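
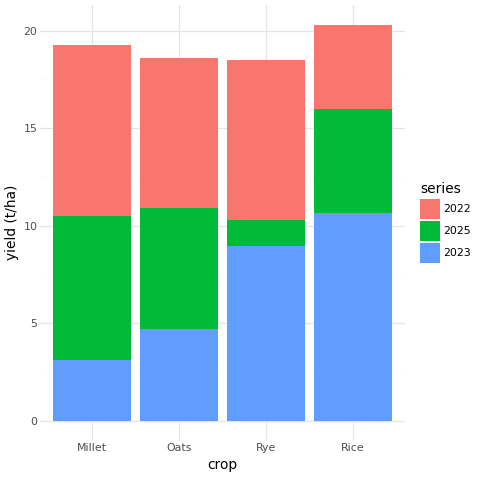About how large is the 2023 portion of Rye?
≈ 8

2023 top ≈ 8, bottom ≈ 0; segment ≈ 8.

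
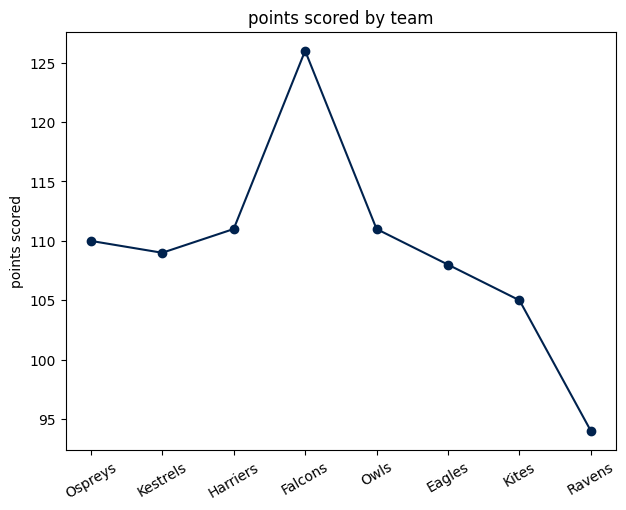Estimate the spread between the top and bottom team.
Max Falcons ≈ 125, min Ravens ≈ 95; range ≈ 30.

≈ 30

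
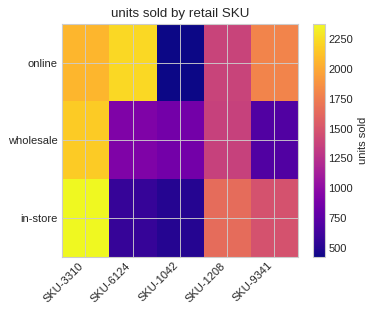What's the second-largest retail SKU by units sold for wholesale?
Top 3 for wholesale: SKU-3310 ≈ 2200, SKU-1208 ≈ 1400, SKU-6124 ≈ 1000.

SKU-1208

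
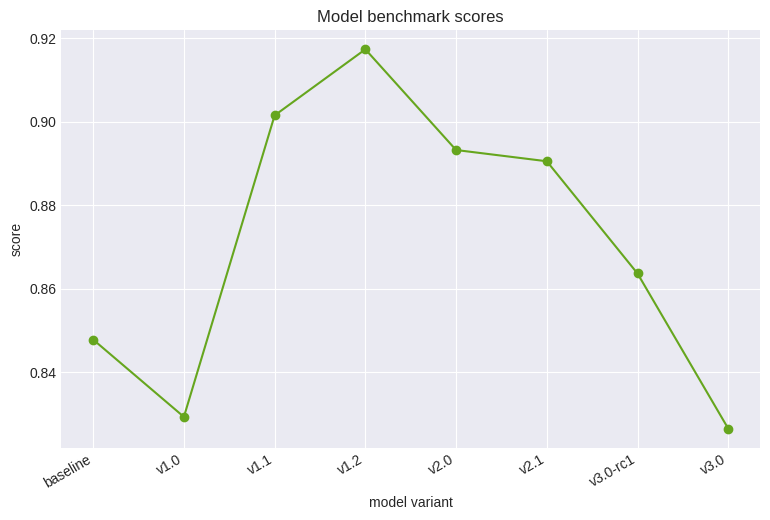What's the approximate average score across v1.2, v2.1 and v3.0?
≈ 0.88

(0.92 + 0.89 + 0.83) / 3 ≈ 0.88.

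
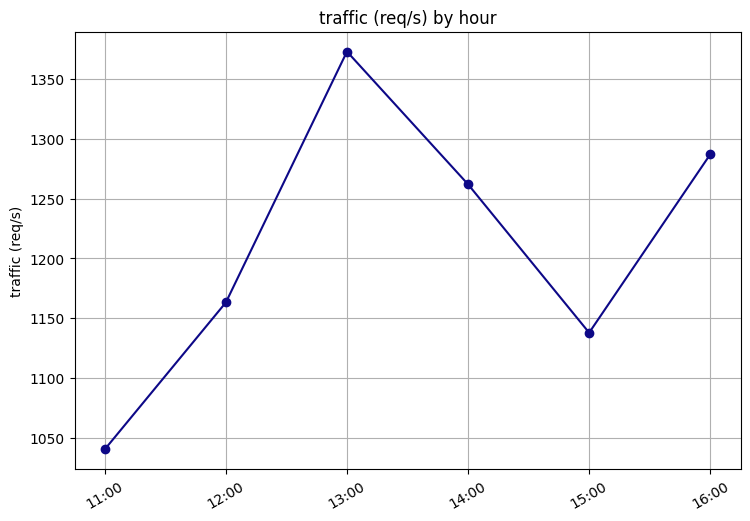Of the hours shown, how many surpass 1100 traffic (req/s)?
5

Above 1100: 12:00, 13:00, 14:00, 15:00, 16:00.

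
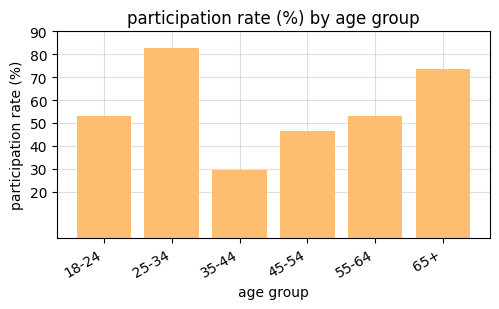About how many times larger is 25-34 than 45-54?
25-34 ≈ 80, 45-54 ≈ 50; 80/50 ≈ 1.6.

≈ 1.6×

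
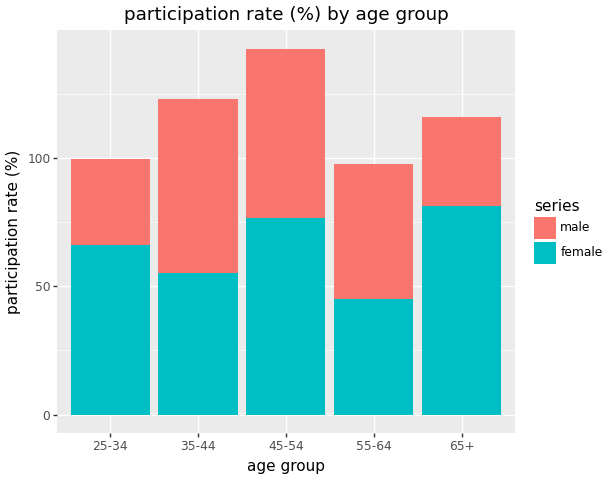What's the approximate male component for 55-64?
≈ 60

male top ≈ 100, bottom ≈ 40; segment ≈ 60.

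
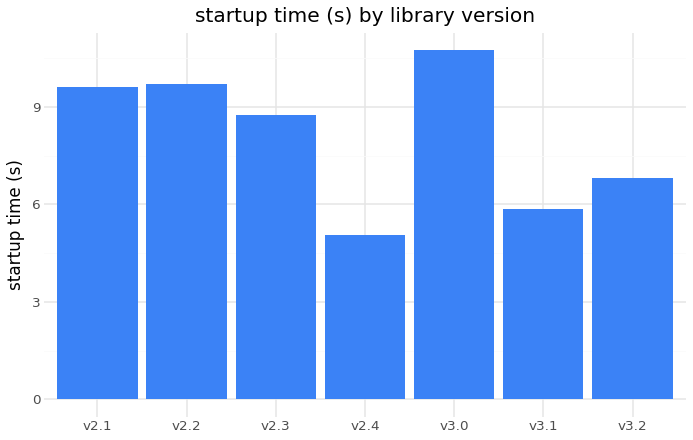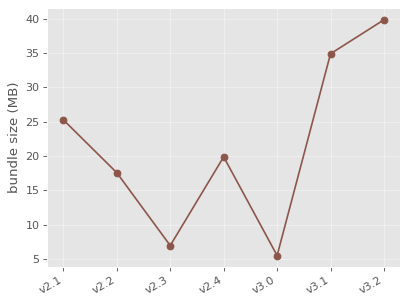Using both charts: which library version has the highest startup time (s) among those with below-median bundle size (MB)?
v3.0

Chart 2 median bundle size (MB) ≈ 20; below-median library versions: v2.2, v2.3, v3.0. Among those, v3.0 has the highest startup time (s) (≈ 11).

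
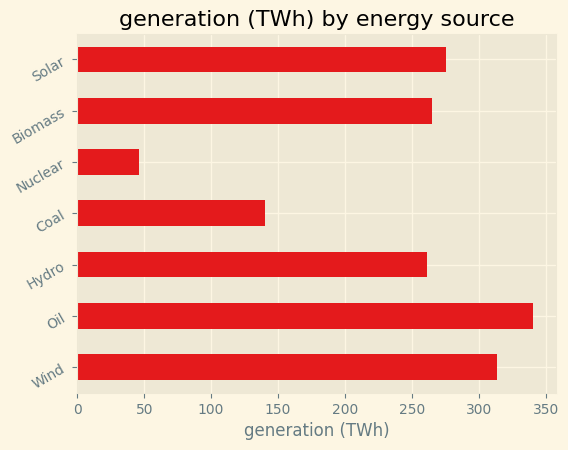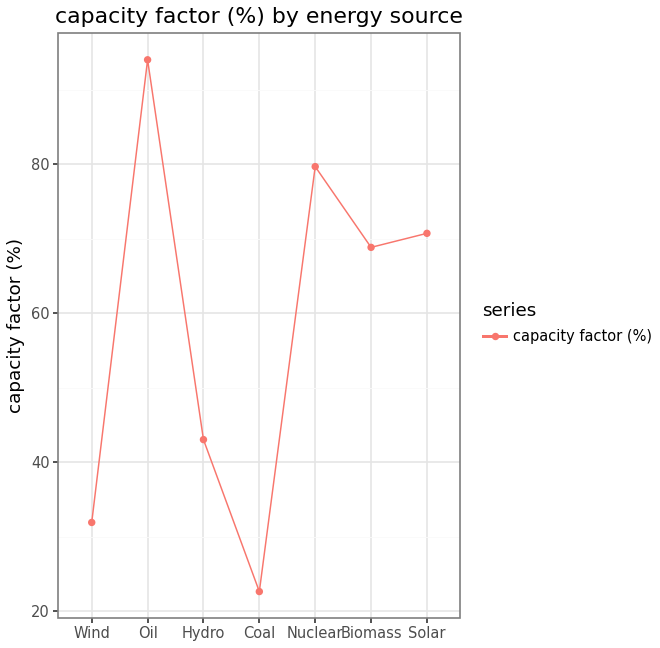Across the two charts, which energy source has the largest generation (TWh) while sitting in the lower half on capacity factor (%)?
Wind

Chart 2 median capacity factor (%) ≈ 70; below-median energy sources: Wind, Hydro, Coal. Among those, Wind has the highest generation (TWh) (≈ 300).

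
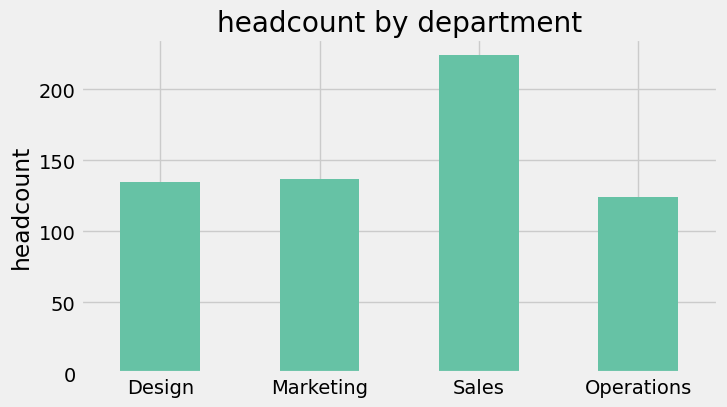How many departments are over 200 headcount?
Above 200: Sales.

1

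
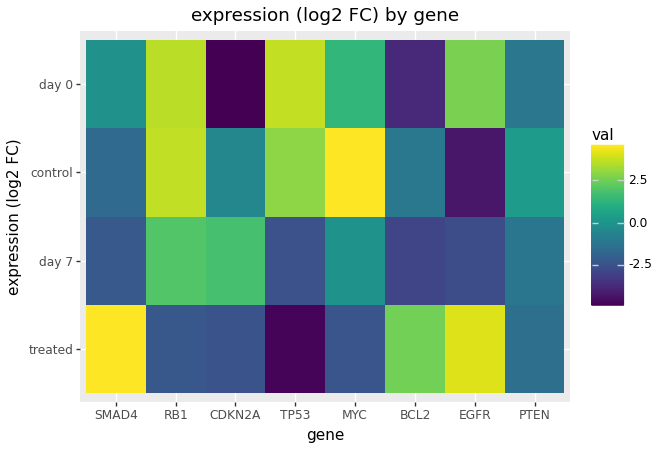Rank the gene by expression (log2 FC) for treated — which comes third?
BCL2

Top 4 for treated: SMAD4 ≈ 5, EGFR ≈ 4, BCL2 ≈ 3, PTEN ≈ -1.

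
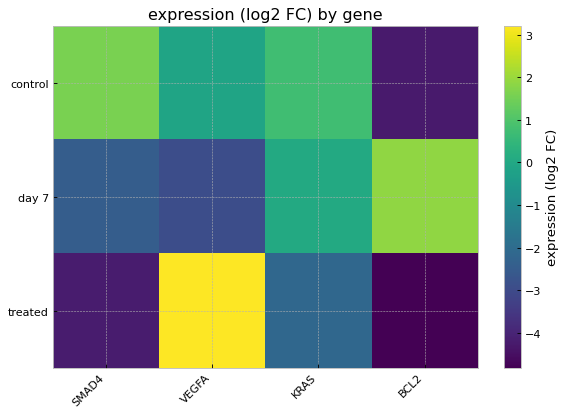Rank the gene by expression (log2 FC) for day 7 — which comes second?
KRAS

Top 3 for day 7: BCL2 ≈ 2, KRAS ≈ 0, SMAD4 ≈ -2.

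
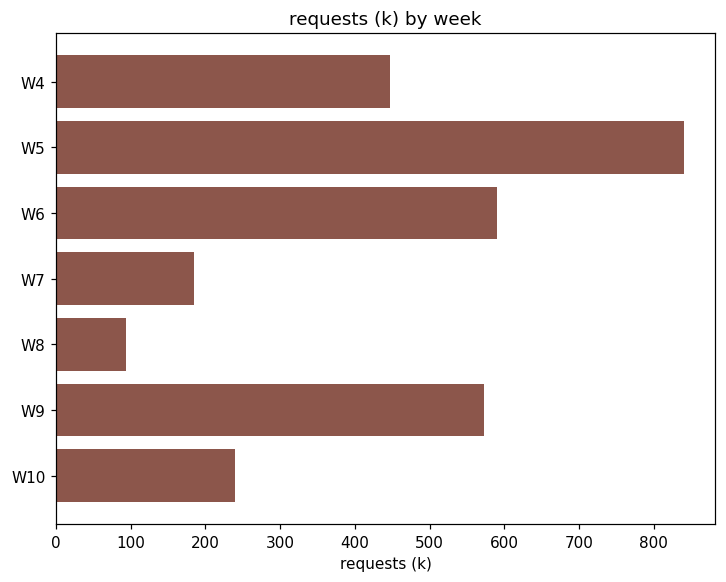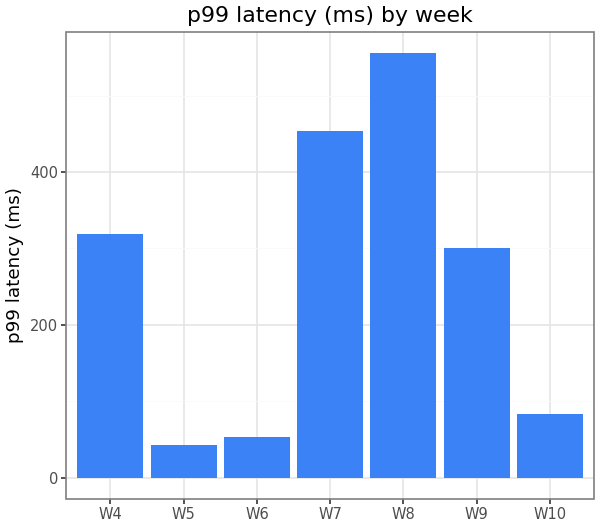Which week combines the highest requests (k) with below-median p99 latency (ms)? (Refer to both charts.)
W5

Chart 2 median p99 latency (ms) ≈ 300; below-median weeks: W5, W6, W10. Among those, W5 has the highest requests (k) (≈ 800).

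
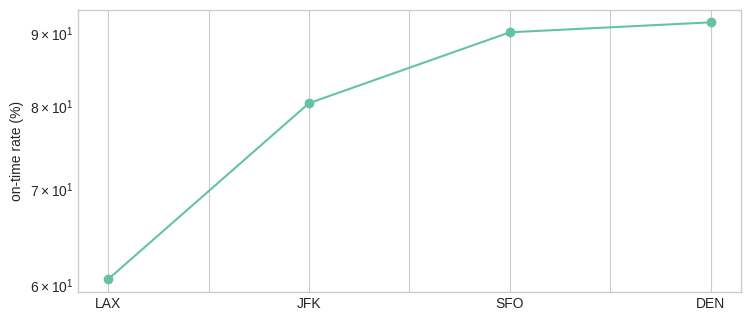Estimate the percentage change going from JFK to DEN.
≈ +12.5%

JFK ≈ 80, DEN ≈ 90; (90 − 80) / 80 ≈ +12.5%.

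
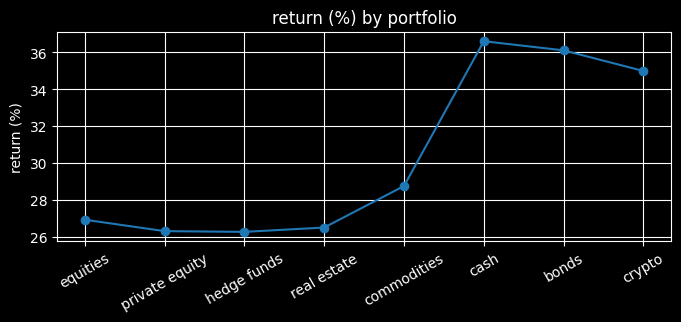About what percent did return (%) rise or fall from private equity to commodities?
≈ +11.5%

private equity ≈ 26, commodities ≈ 29; (29 − 26) / 26 ≈ +11.5%.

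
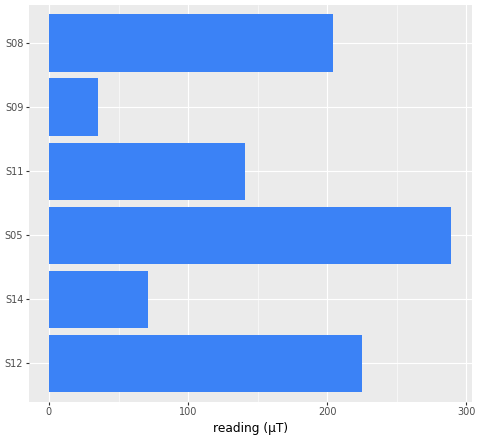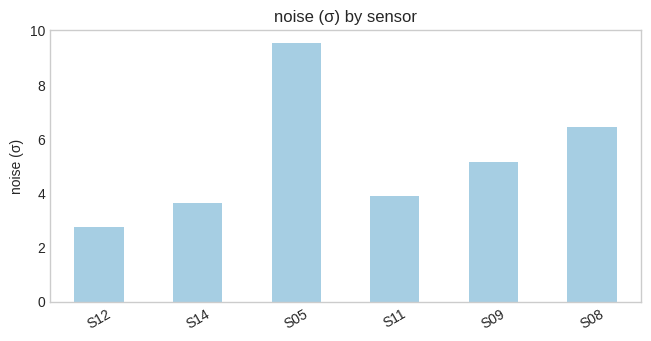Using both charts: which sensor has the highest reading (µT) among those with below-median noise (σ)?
S12

Chart 2 median noise (σ) ≈ 5; below-median sensors: S12, S14, S11. Among those, S12 has the highest reading (µT) (≈ 200).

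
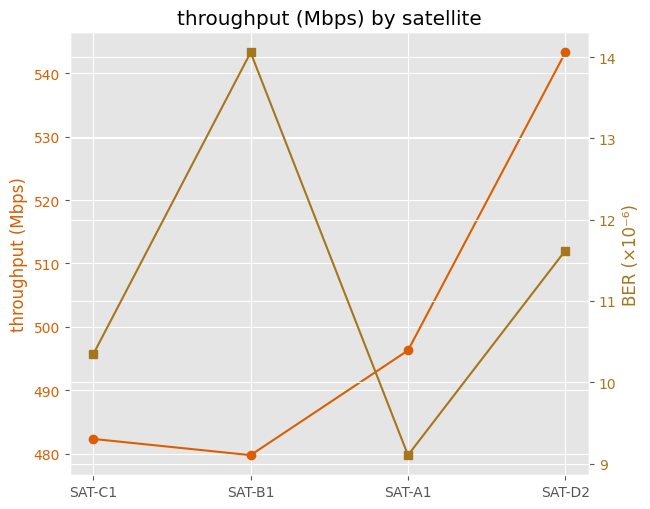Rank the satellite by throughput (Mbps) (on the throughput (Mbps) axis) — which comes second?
SAT-A1

Top 3 (on the throughput (Mbps) axis): SAT-D2 ≈ 540, SAT-A1 ≈ 500, SAT-C1 ≈ 480.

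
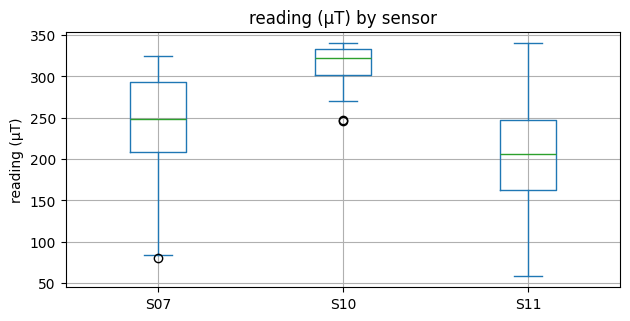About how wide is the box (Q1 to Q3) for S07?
Q3 ≈ 300, Q1 ≈ 200; IQR ≈ 100.

≈ 100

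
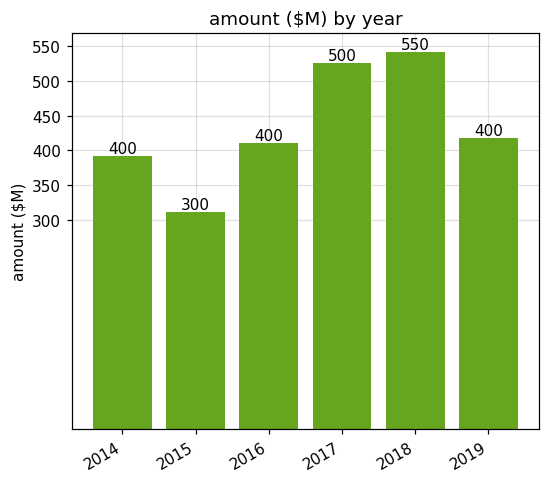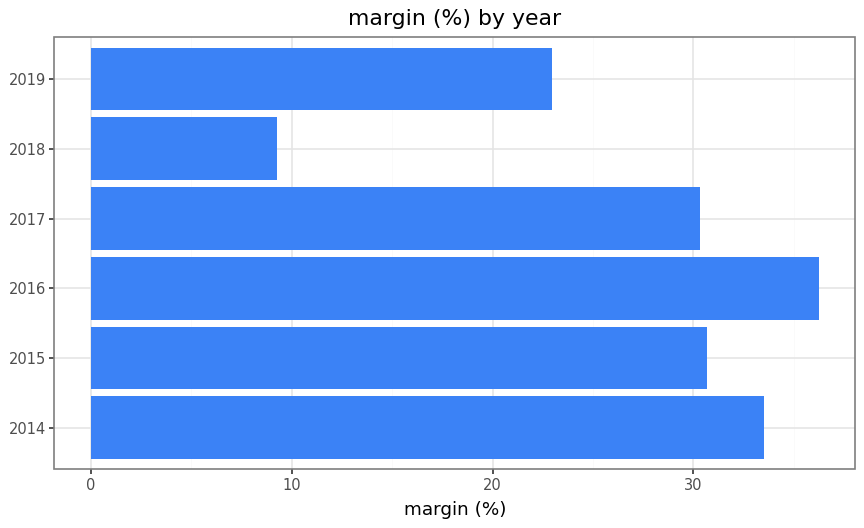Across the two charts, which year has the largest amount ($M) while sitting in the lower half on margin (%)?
2018

Chart 2 median margin (%) ≈ 30; below-median years: 2017, 2018, 2019. Among those, 2018 has the highest amount ($M) (≈ 550).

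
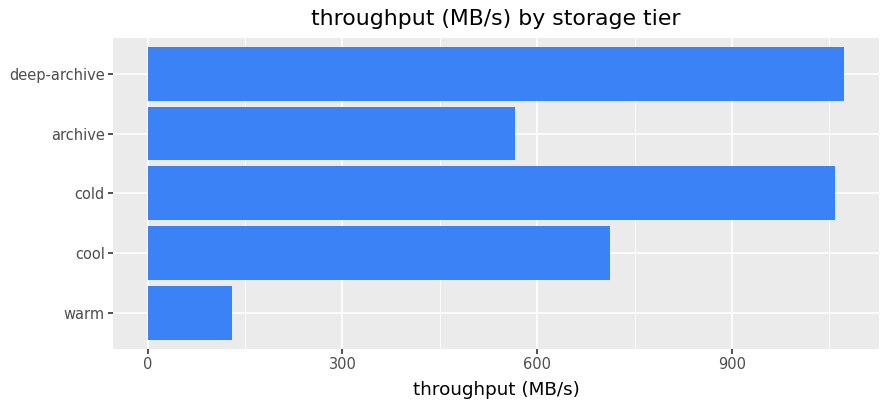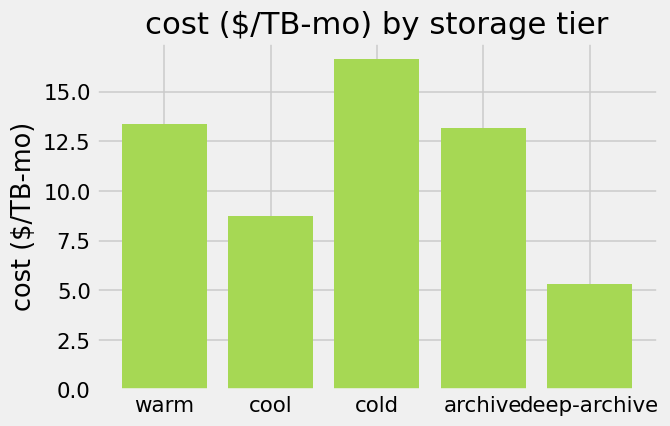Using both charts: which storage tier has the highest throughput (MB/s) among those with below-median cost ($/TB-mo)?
Chart 2 median cost ($/TB-mo) ≈ 14; below-median storage tiers: cool, deep-archive. Among those, deep-archive has the highest throughput (MB/s) (≈ 1100).

deep-archive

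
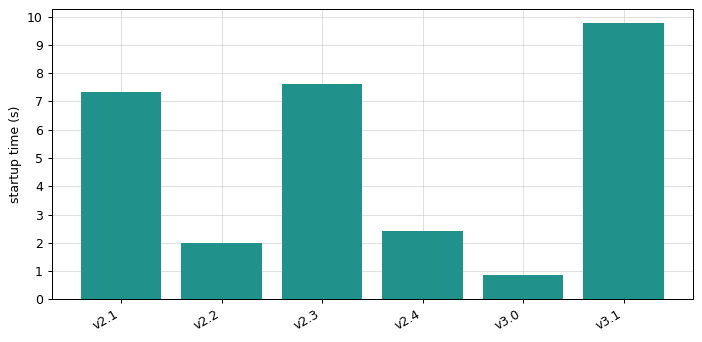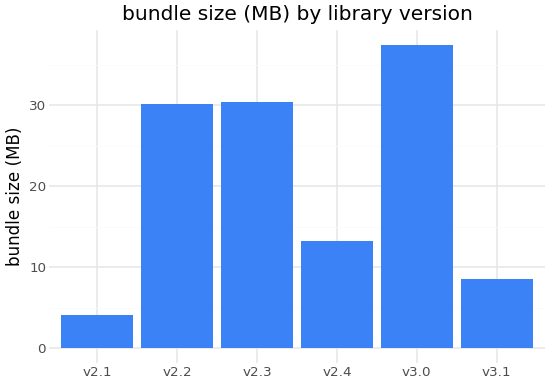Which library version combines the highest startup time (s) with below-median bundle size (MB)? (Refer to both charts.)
v3.1

Chart 2 median bundle size (MB) ≈ 20; below-median library versions: v2.1, v2.4, v3.1. Among those, v3.1 has the highest startup time (s) (≈ 10).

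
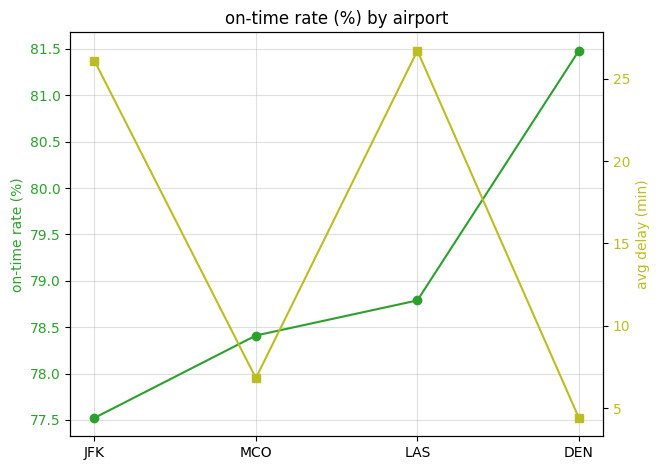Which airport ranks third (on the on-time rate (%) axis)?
MCO

Top 4 (on the on-time rate (%) axis): DEN ≈ 81.5, LAS ≈ 79.0, MCO ≈ 78.5, JFK ≈ 77.5.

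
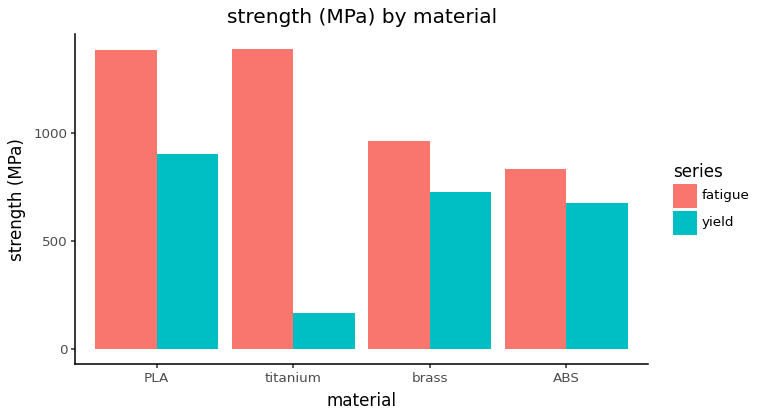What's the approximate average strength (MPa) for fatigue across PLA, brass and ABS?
(1400 + 1000 + 800) / 3 ≈ 1067.

≈ 1067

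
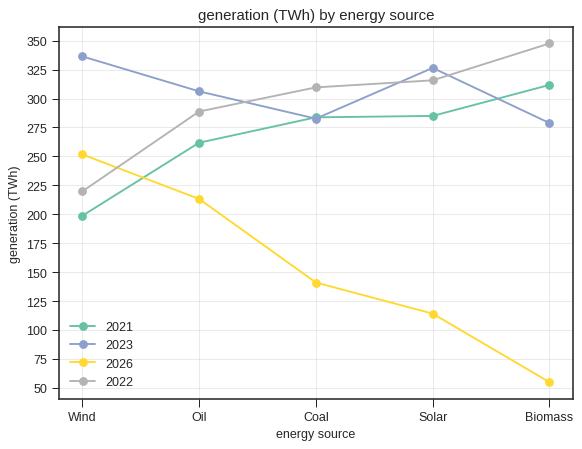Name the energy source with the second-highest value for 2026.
Top 3 for 2026: Wind ≈ 250, Oil ≈ 225, Coal ≈ 150.

Oil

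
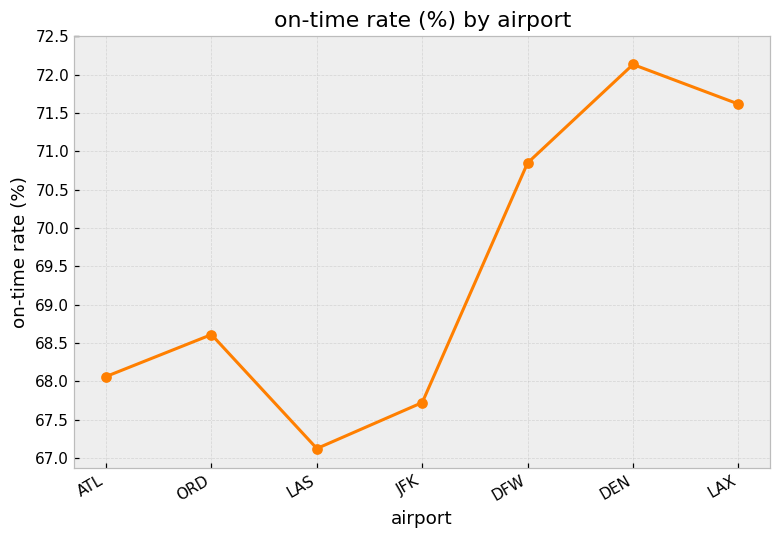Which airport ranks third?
DFW

Top 4: DEN ≈ 72.0, LAX ≈ 71.5, DFW ≈ 71.0, ORD ≈ 68.5.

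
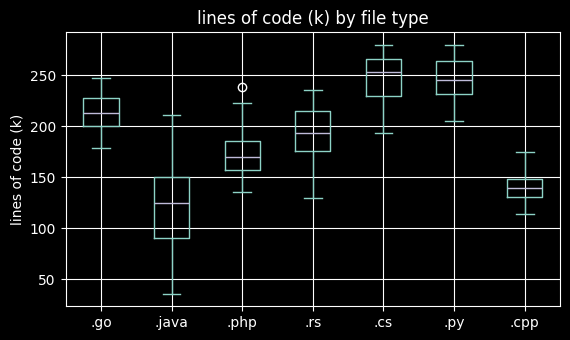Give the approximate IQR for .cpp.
≈ 20

Q3 ≈ 150, Q1 ≈ 130; IQR ≈ 20.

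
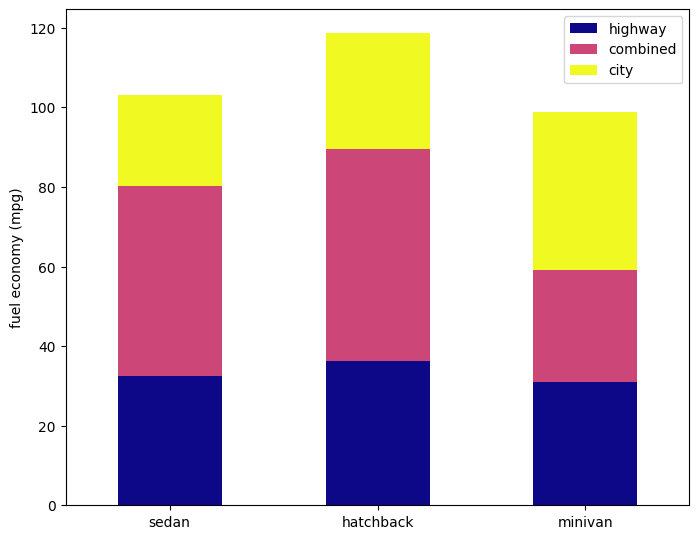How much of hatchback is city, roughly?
≈ 30

city top ≈ 120, bottom ≈ 90; segment ≈ 30.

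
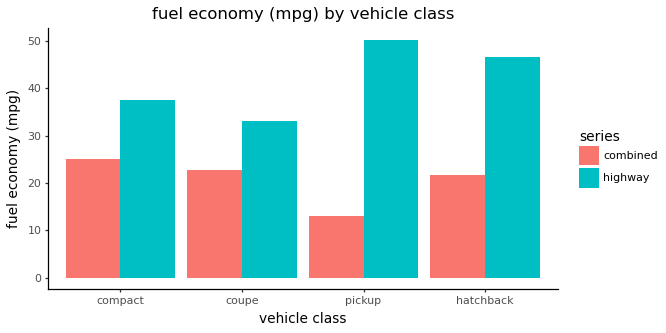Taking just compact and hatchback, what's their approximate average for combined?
≈ 22

(25 + 20) / 2 ≈ 22.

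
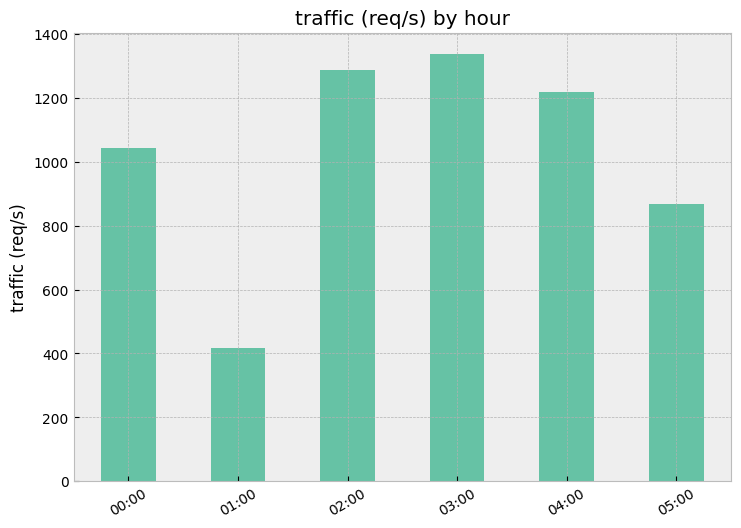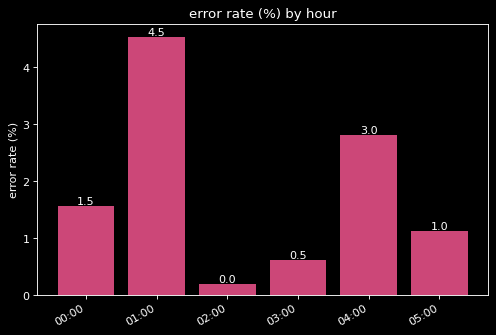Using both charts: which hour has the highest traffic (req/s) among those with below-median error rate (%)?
Chart 2 median error rate (%) ≈ 1.5; below-median hours: 02:00, 03:00, 05:00. Among those, 03:00 has the highest traffic (req/s) (≈ 1400).

03:00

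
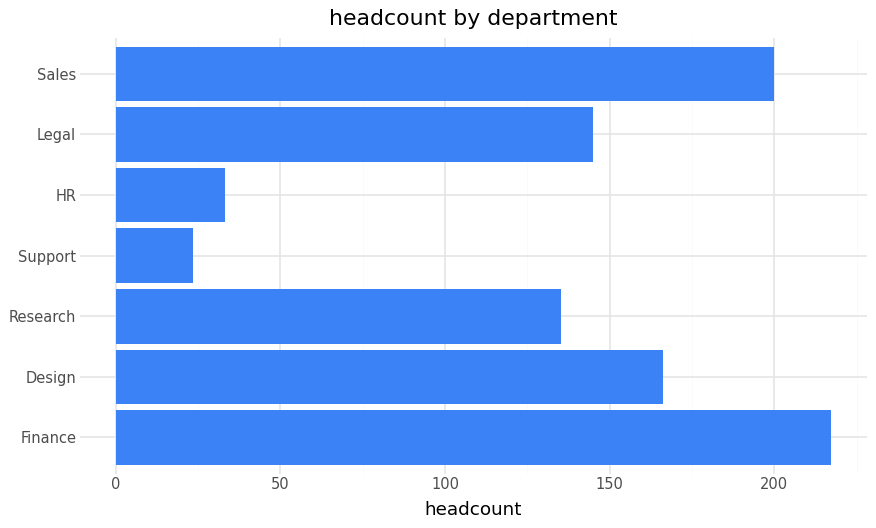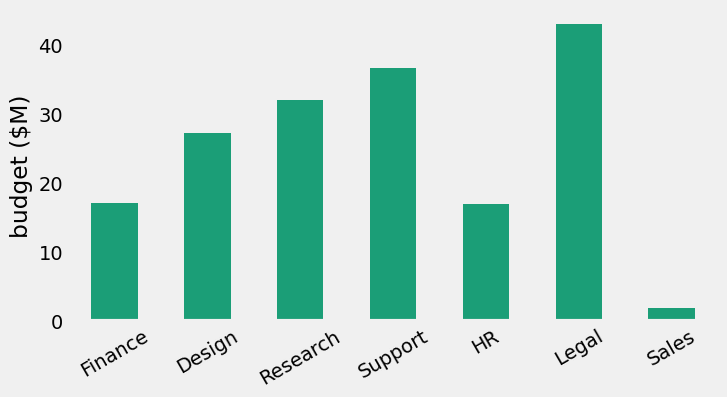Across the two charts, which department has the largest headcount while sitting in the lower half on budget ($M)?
Finance

Chart 2 median budget ($M) ≈ 25; below-median departments: Finance, HR, Sales. Among those, Finance has the highest headcount (≈ 220).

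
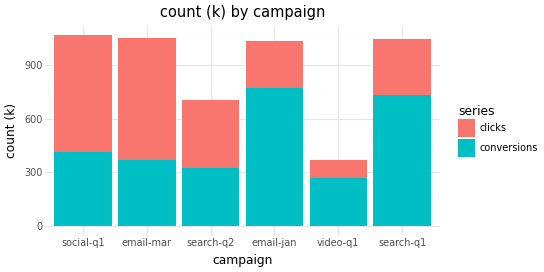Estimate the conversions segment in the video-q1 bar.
≈ 300

conversions top ≈ 300, bottom ≈ 0; segment ≈ 300.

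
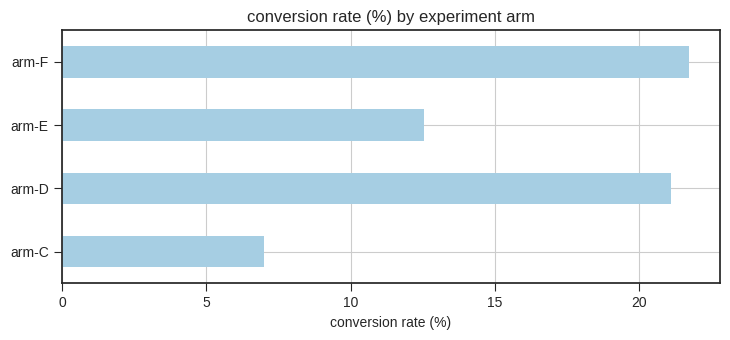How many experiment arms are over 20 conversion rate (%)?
Above 20: arm-D, arm-F.

2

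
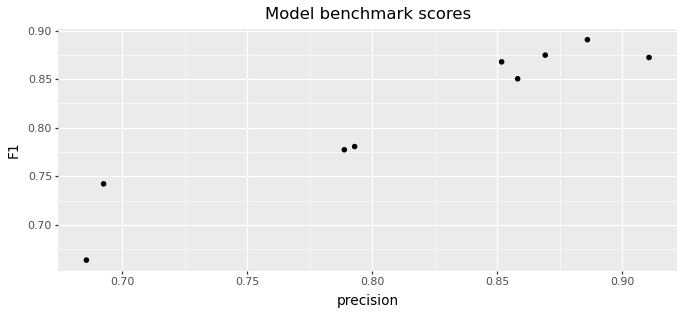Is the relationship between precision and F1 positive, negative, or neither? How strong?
Points are positively correlated; strong (|r| ≈ 1.0).

positive, strong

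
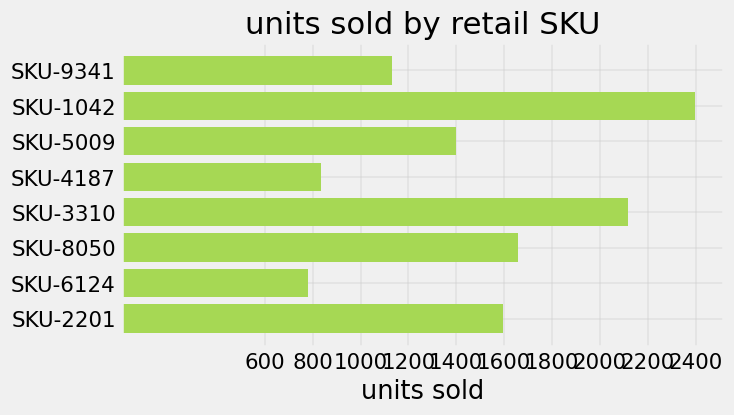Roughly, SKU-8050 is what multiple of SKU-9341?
SKU-8050 ≈ 1600, SKU-9341 ≈ 1200; 1600/1200 ≈ 1.33.

≈ 1.33×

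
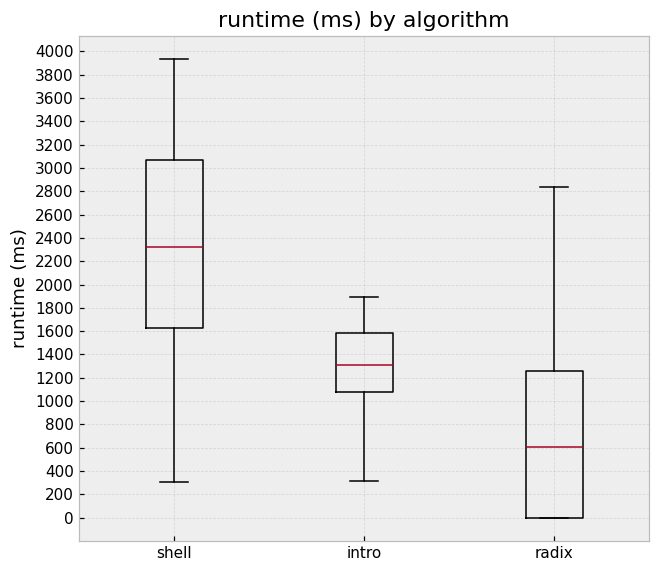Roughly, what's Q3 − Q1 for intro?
≈ 600

Q3 ≈ 1600, Q1 ≈ 1000; IQR ≈ 600.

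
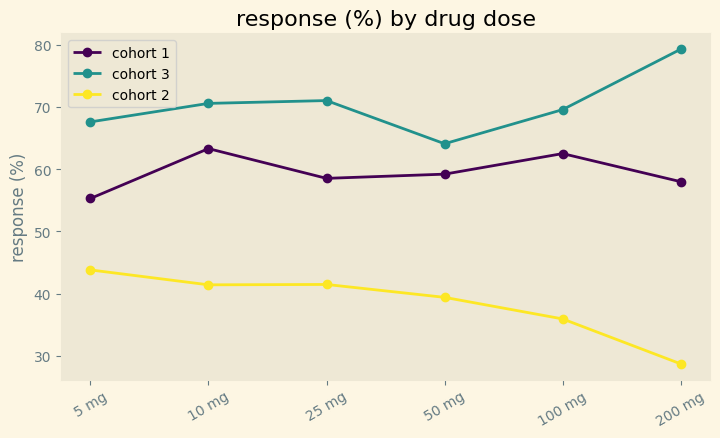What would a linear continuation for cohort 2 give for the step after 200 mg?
≈ 25

Last three: 40, 35, 30 → slope ≈ -5/step → next ≈ 25.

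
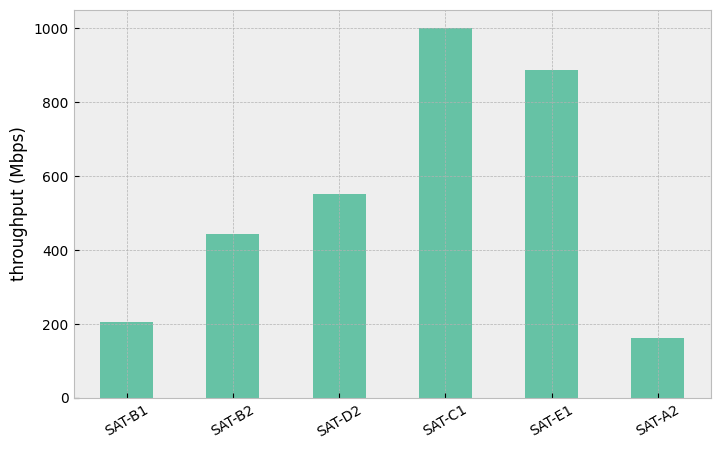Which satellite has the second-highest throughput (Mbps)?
Top 3: SAT-C1 ≈ 1000, SAT-E1 ≈ 900, SAT-D2 ≈ 600.

SAT-E1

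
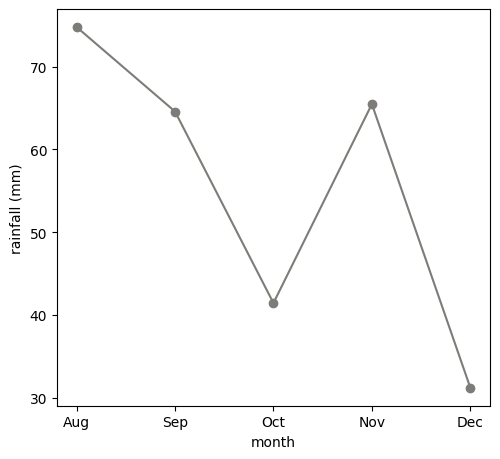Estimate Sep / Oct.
≈ 1.62×

Sep ≈ 65, Oct ≈ 40; 65/40 ≈ 1.62.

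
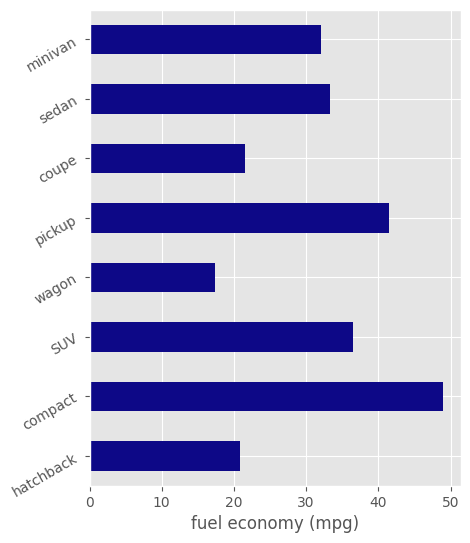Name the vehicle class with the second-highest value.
Top 3: compact ≈ 50, pickup ≈ 40, SUV ≈ 35.

pickup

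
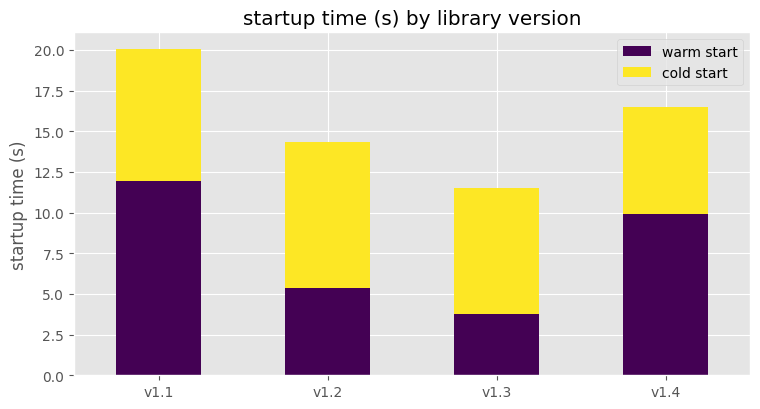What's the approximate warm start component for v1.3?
warm start top ≈ 4, bottom ≈ 0; segment ≈ 4.

≈ 4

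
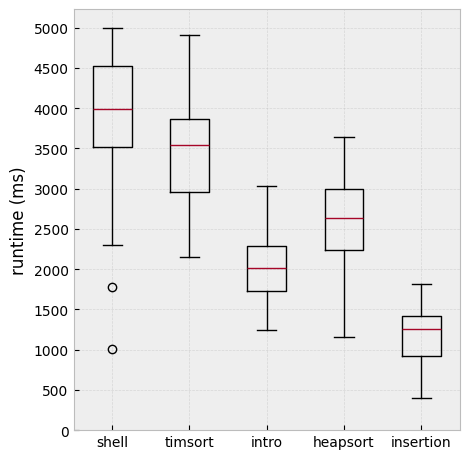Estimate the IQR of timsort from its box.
Q3 ≈ 4000, Q1 ≈ 3000; IQR ≈ 1000.

≈ 1000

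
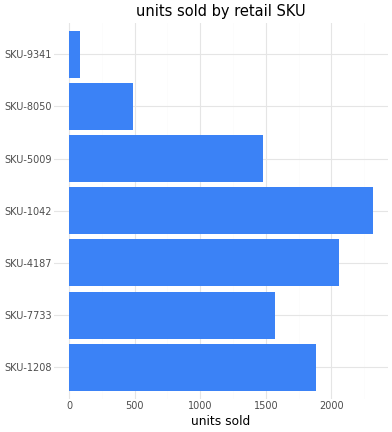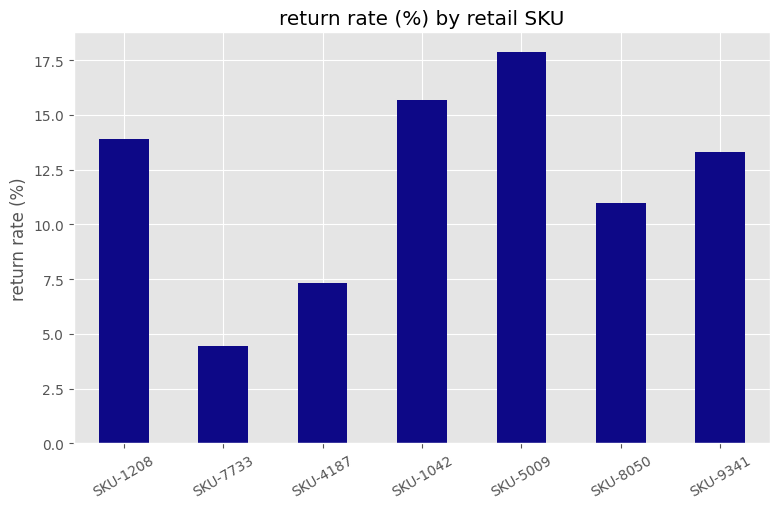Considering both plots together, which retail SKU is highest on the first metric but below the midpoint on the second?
Chart 2 median return rate (%) ≈ 14; below-median retail SKUs: SKU-7733, SKU-4187, SKU-8050. Among those, SKU-4187 has the highest units sold (≈ 2000).

SKU-4187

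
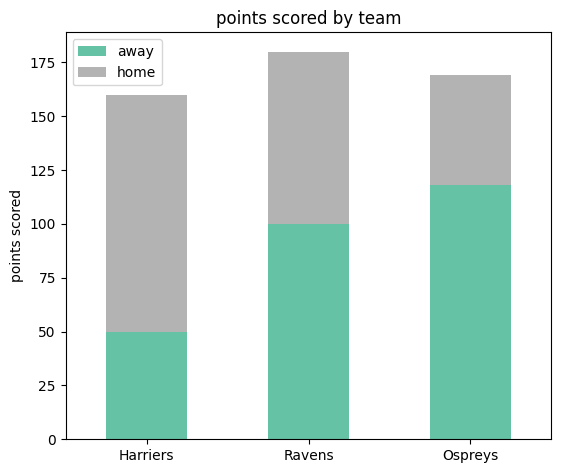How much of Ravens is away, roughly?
away top ≈ 100, bottom ≈ 0; segment ≈ 100.

≈ 100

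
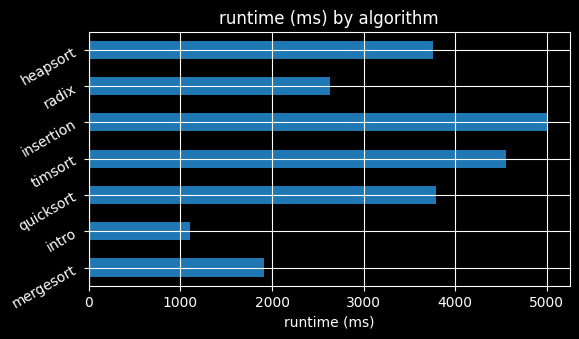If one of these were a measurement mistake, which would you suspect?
intro

intro ≈ 1000; the rest sit between ≈ 2000 and ≈ 5000.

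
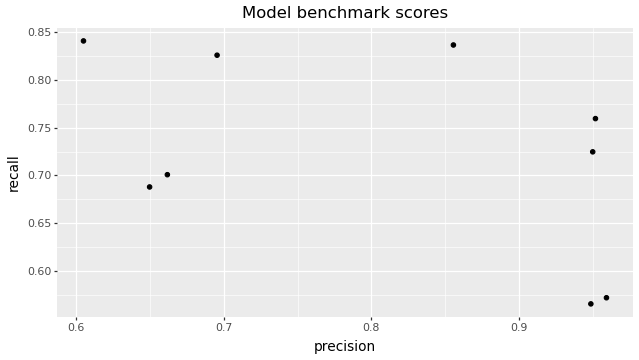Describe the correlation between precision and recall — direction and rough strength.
Points are negatively correlated; moderate (|r| ≈ 0.5).

negative, moderate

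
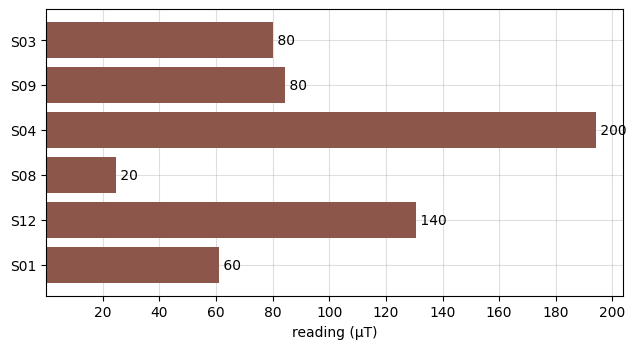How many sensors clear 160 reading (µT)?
Above 160: S04.

1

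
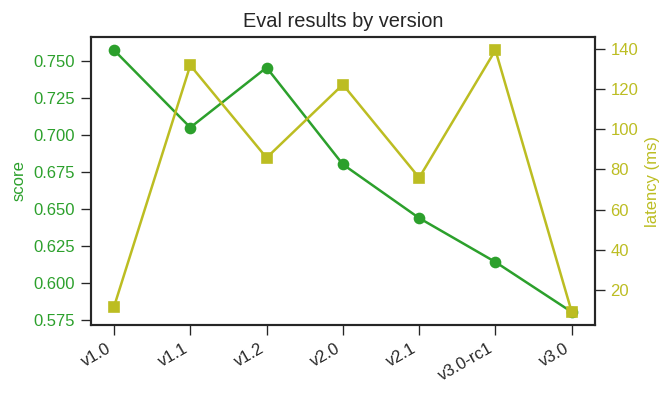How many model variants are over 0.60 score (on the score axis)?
6

Above 0.60: v1.0, v1.1, v1.2, v2.0, v2.1, v3.0-rc1.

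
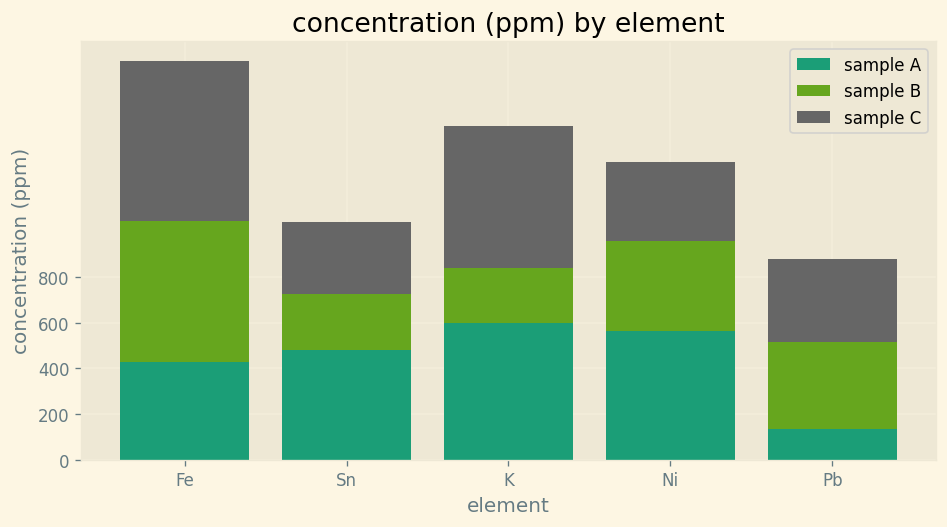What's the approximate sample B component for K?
sample B top ≈ 800, bottom ≈ 600; segment ≈ 200.

≈ 200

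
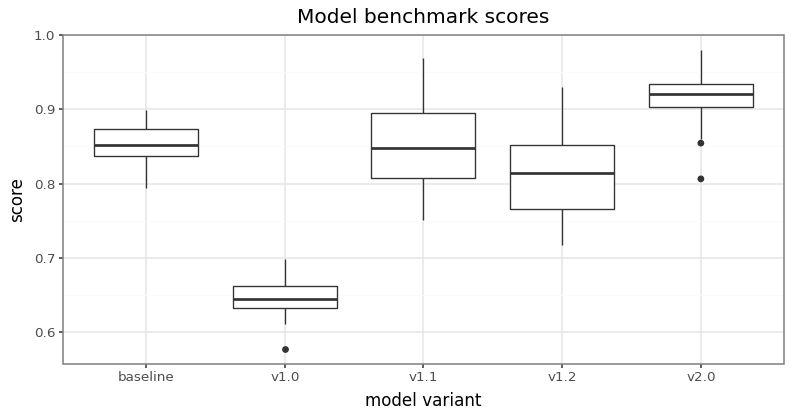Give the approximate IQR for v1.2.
≈ 0.10

Q3 ≈ 0.85, Q1 ≈ 0.75; IQR ≈ 0.10.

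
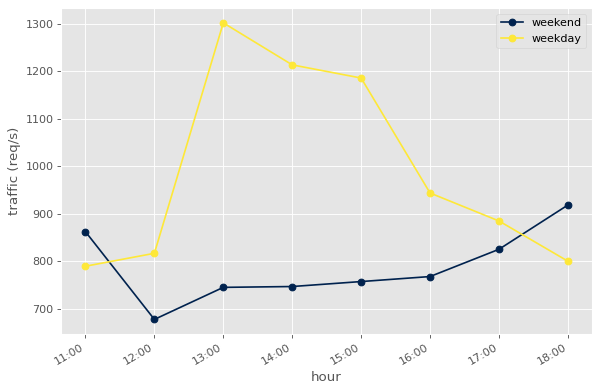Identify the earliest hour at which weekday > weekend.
12:00

11:00: weekday ≈ 800 vs weekend ≈ 900 (not yet); 12:00: weekday ≈ 800 vs weekend ≈ 700 (first crossover).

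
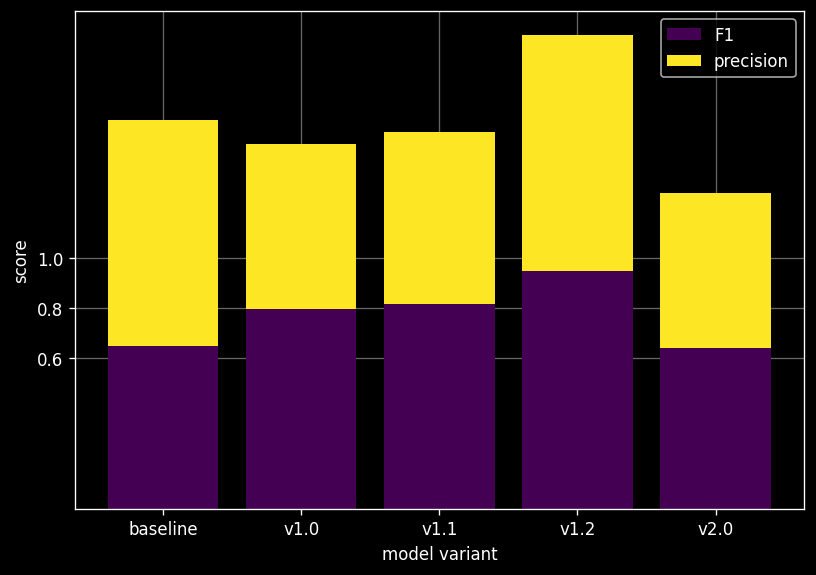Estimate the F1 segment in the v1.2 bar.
F1 top ≈ 1.0, bottom ≈ 0.0; segment ≈ 1.0.

≈ 1.0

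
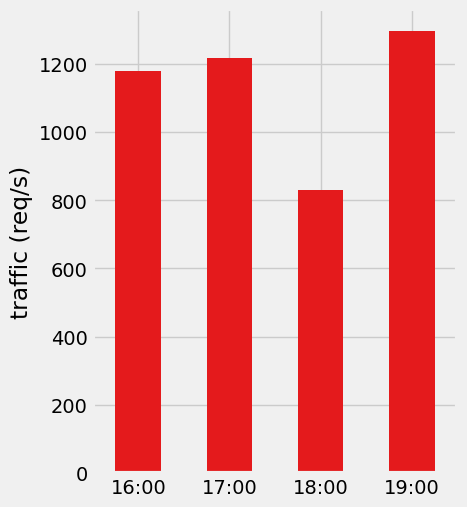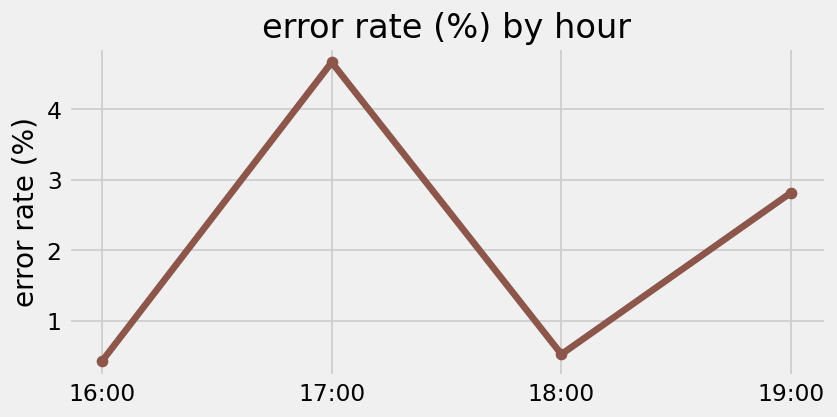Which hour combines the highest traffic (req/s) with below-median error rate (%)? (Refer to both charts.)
16:00

Chart 2 median error rate (%) ≈ 1.5; below-median hours: 16:00, 18:00. Among those, 16:00 has the highest traffic (req/s) (≈ 1200).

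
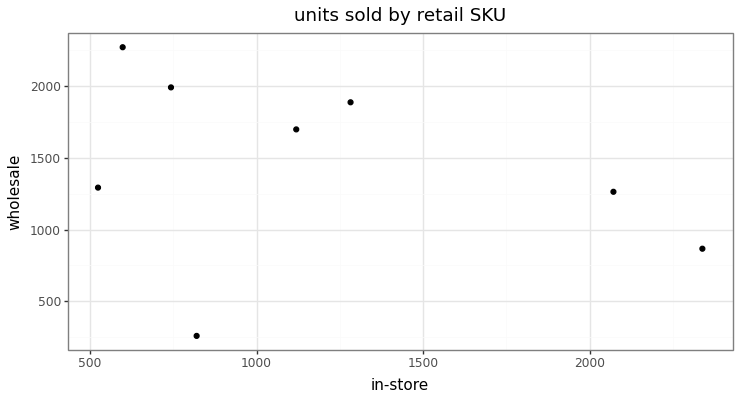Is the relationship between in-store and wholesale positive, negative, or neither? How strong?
negative, weak

Points are negatively correlated; weak (|r| ≈ 0.3).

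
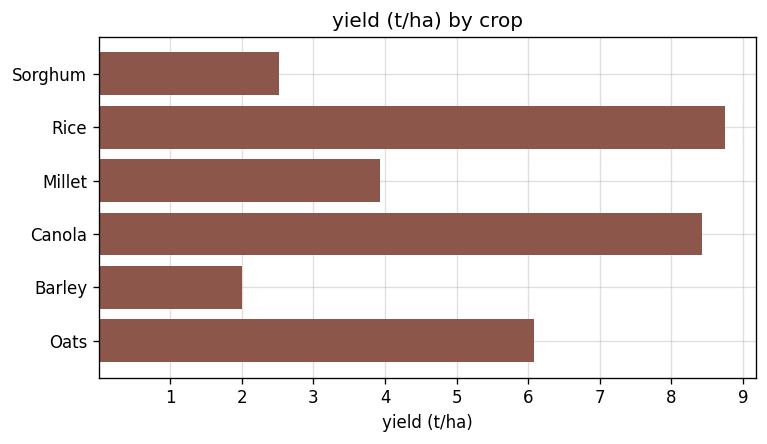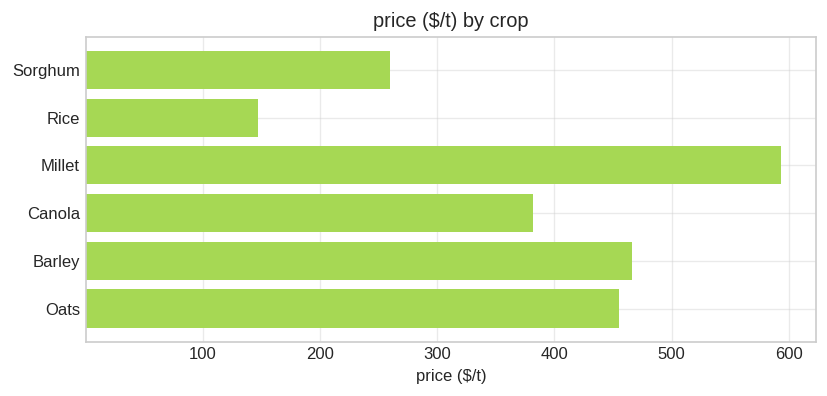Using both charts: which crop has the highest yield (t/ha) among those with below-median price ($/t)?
Rice

Chart 2 median price ($/t) ≈ 400; below-median crops: Sorghum, Rice, Canola. Among those, Rice has the highest yield (t/ha) (≈ 9).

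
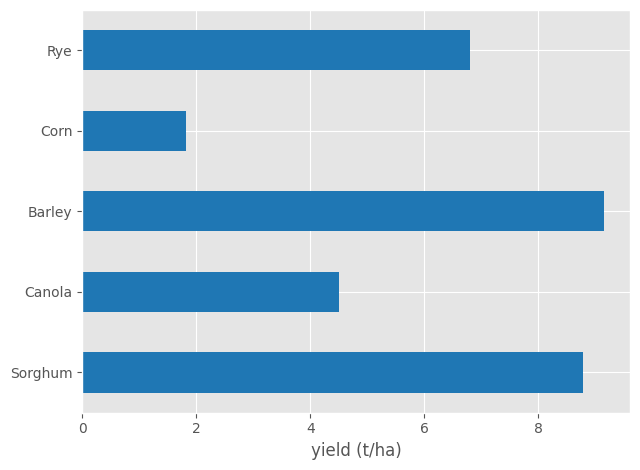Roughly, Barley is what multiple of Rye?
Barley ≈ 9, Rye ≈ 7; 9/7 ≈ 1.29.

≈ 1.29×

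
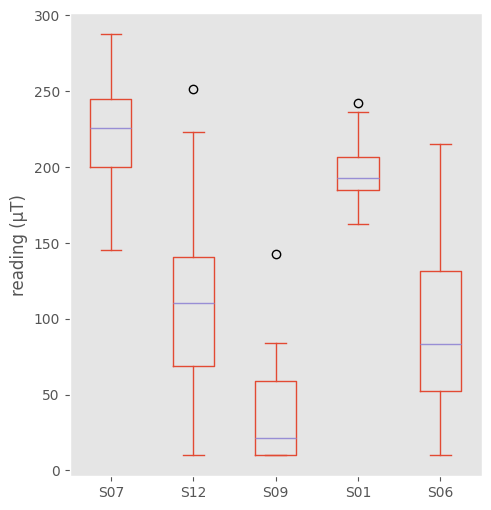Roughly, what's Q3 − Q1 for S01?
Q3 ≈ 200, Q1 ≈ 180; IQR ≈ 20.

≈ 20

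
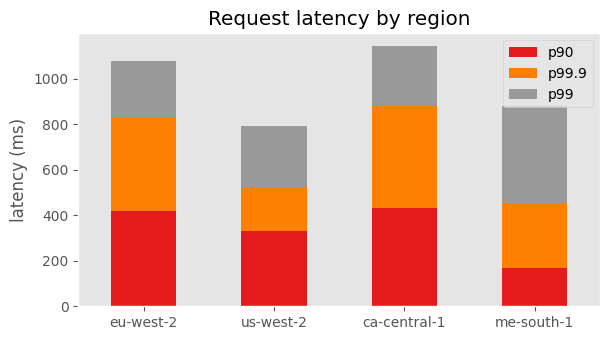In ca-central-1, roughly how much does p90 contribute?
≈ 400

p90 top ≈ 400, bottom ≈ 0; segment ≈ 400.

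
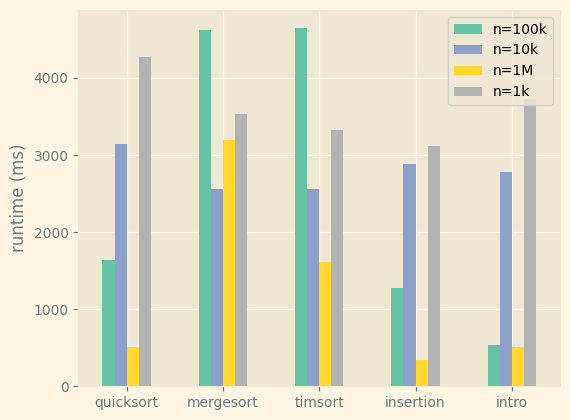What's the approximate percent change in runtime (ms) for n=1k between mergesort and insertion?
mergesort ≈ 3500, insertion ≈ 3000; (3000 − 3500) / 3500 ≈ -14.3%.

≈ -14.3%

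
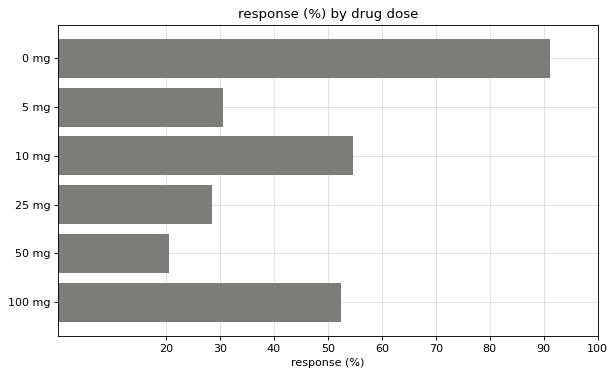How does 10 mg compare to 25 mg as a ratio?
≈ 1.67×

10 mg ≈ 50, 25 mg ≈ 30; 50/30 ≈ 1.67.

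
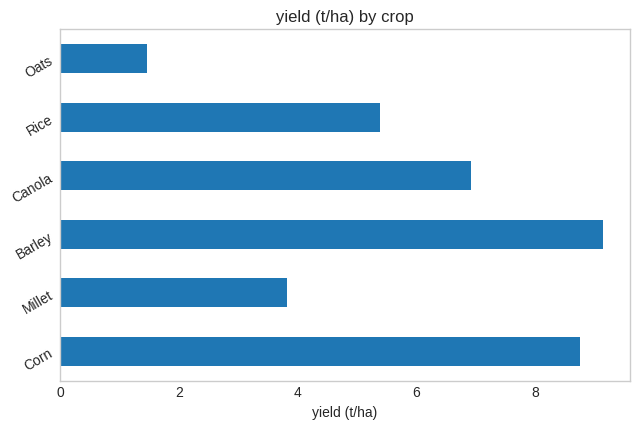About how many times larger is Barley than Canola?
≈ 1.29×

Barley ≈ 9, Canola ≈ 7; 9/7 ≈ 1.29.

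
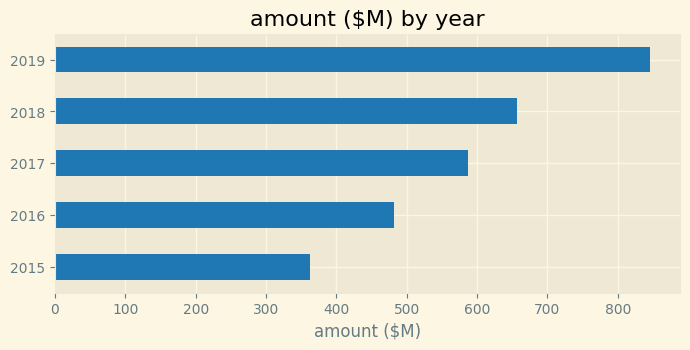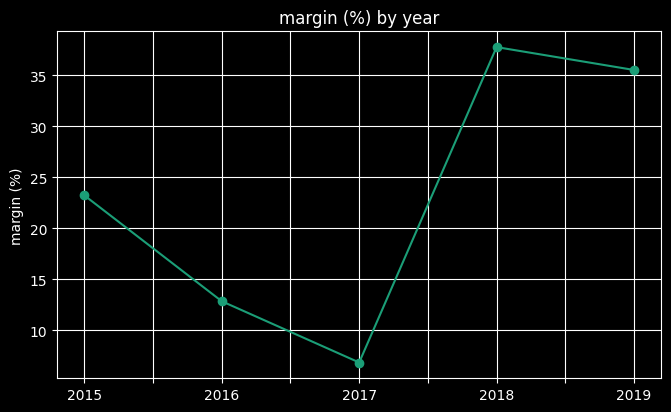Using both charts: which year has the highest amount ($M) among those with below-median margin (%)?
Chart 2 median margin (%) ≈ 25; below-median years: 2016, 2017. Among those, 2017 has the highest amount ($M) (≈ 600).

2017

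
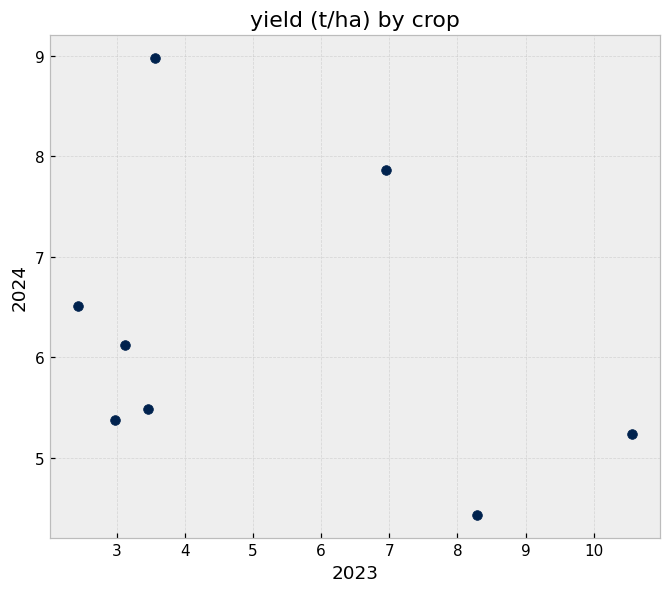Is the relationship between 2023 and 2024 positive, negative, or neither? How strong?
negative, weak

Points are negatively correlated; weak (|r| ≈ 0.3).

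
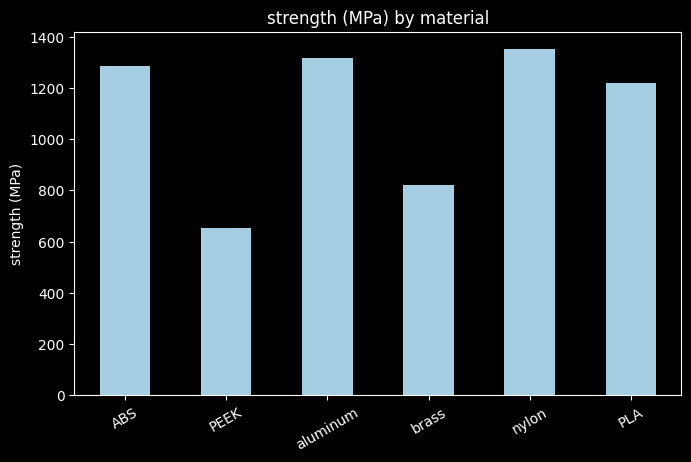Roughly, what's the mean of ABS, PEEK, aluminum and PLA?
≈ 1100

(1200 + 600 + 1400 + 1200) / 4 ≈ 1100.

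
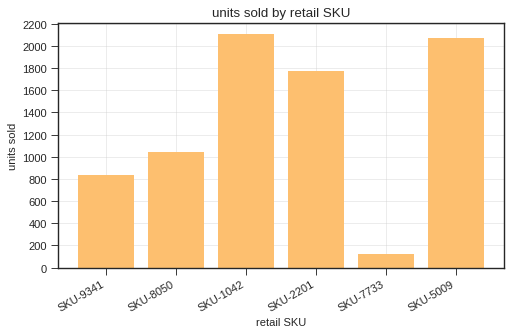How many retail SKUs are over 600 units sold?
Above 600: SKU-9341, SKU-8050, SKU-1042, SKU-2201, SKU-5009.

5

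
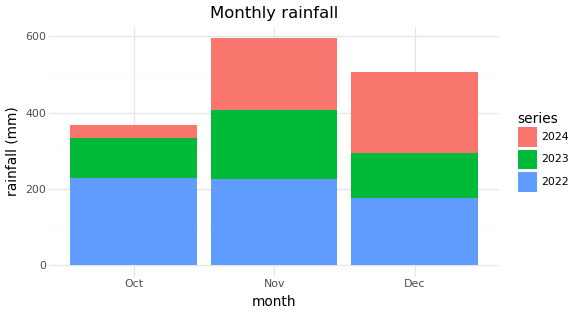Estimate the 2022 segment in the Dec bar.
2022 top ≈ 200, bottom ≈ 0; segment ≈ 200.

≈ 200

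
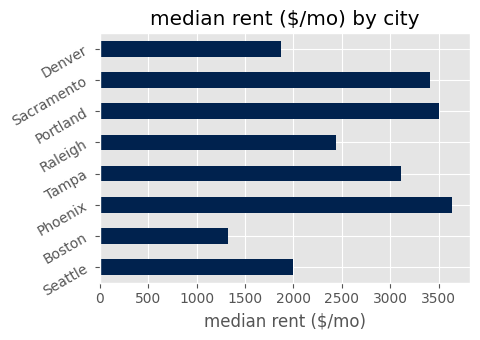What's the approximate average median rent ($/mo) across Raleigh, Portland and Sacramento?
(2500 + 3500 + 3500) / 3 ≈ 3167.

≈ 3167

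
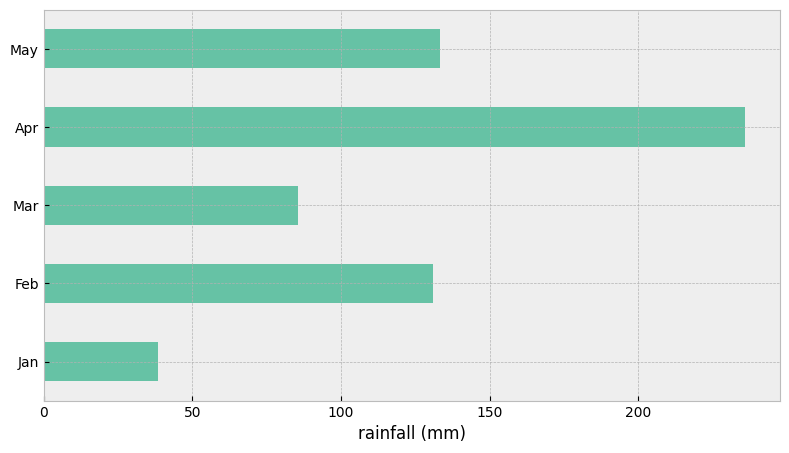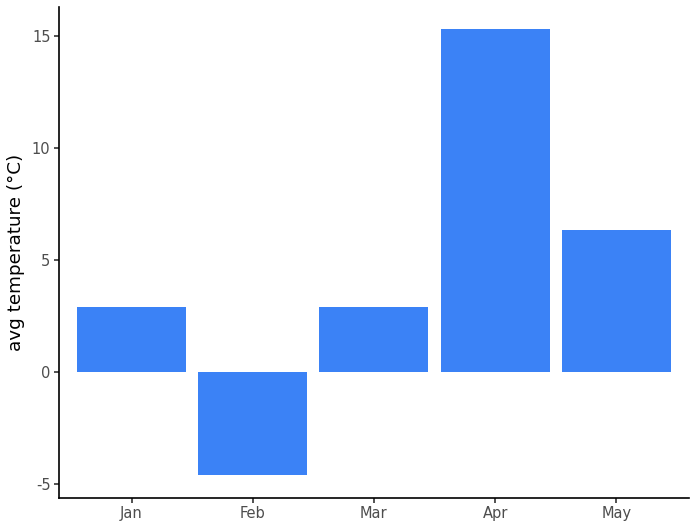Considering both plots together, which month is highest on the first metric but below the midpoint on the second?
Feb

Chart 2 median avg temperature (°C) ≈ 2; below-median months: Feb, Mar. Among those, Feb has the highest rainfall (mm) (≈ 125).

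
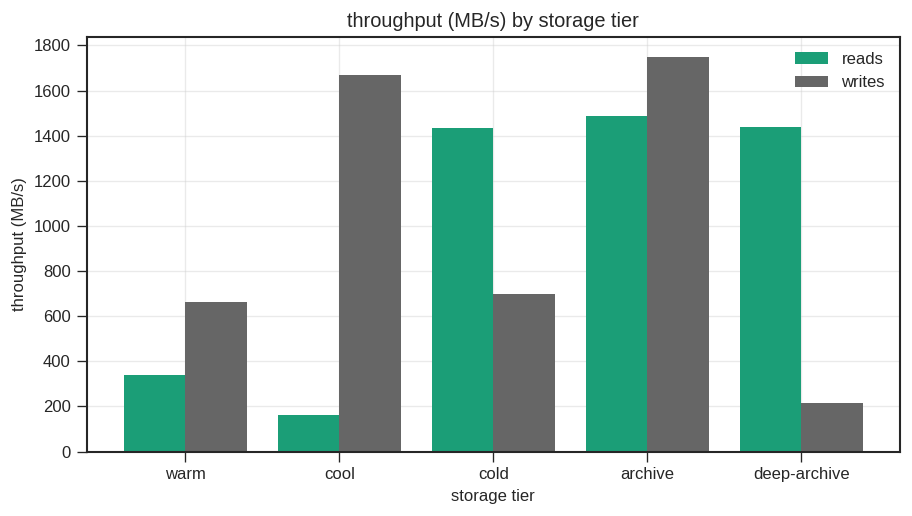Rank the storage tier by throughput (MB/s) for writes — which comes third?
cold

Top 4 for writes: archive ≈ 1800, cool ≈ 1600, cold ≈ 800, warm ≈ 600.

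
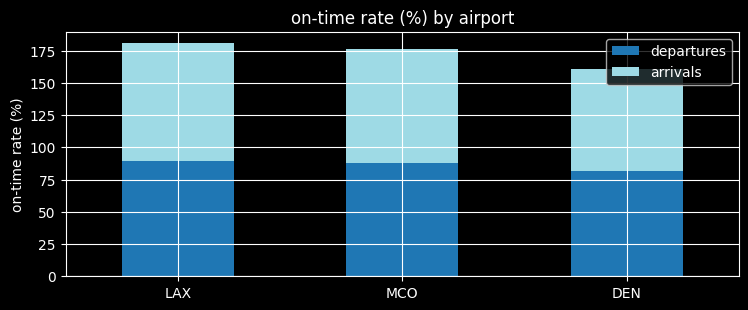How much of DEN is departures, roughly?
≈ 80

departures top ≈ 80, bottom ≈ 0; segment ≈ 80.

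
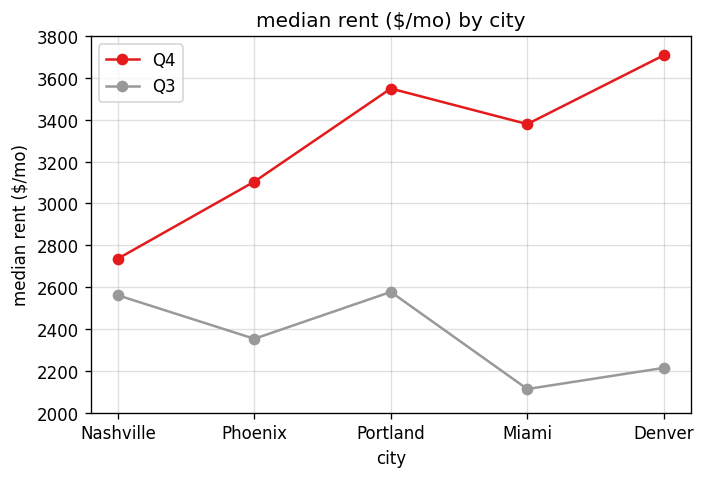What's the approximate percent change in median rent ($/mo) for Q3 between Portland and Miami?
Portland ≈ 2600, Miami ≈ 2200; (2200 − 2600) / 2600 ≈ -15.4%.

≈ -15.4%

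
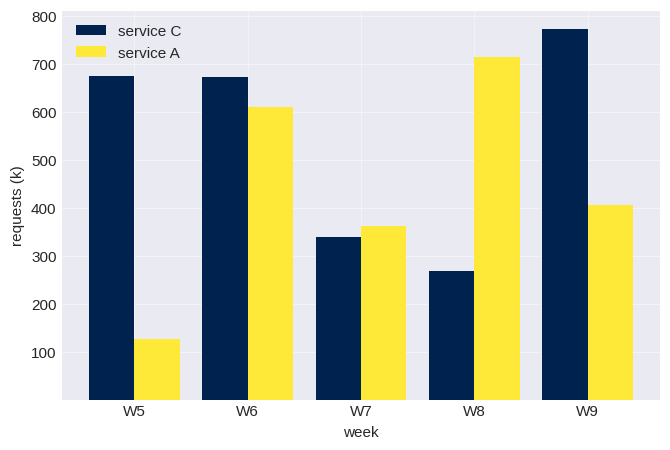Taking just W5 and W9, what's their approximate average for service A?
≈ 250

(100 + 400) / 2 ≈ 250.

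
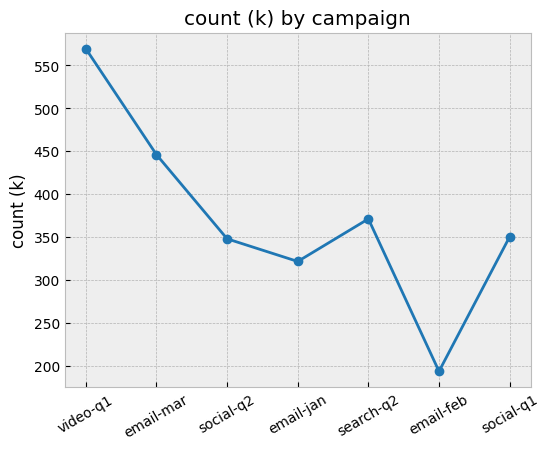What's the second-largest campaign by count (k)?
email-mar

Top 3: video-q1 ≈ 550, email-mar ≈ 450, search-q2 ≈ 350.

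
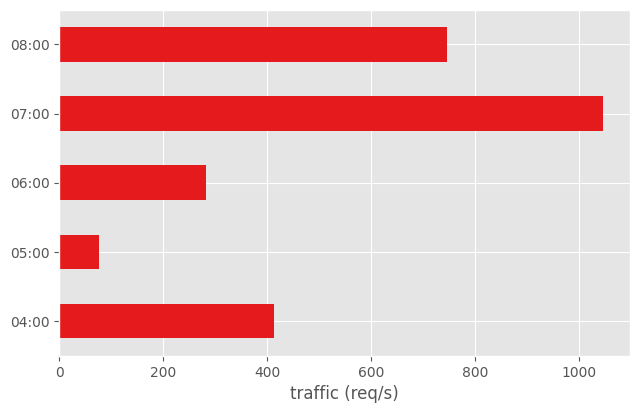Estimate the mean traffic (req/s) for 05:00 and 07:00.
(100 + 1000) / 2 ≈ 550.

≈ 550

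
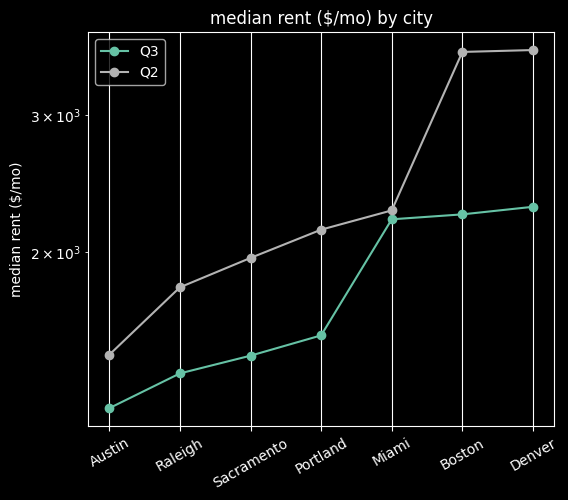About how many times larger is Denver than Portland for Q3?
≈ 1.38×

Denver ≈ 2200, Portland ≈ 1600; 2200/1600 ≈ 1.38.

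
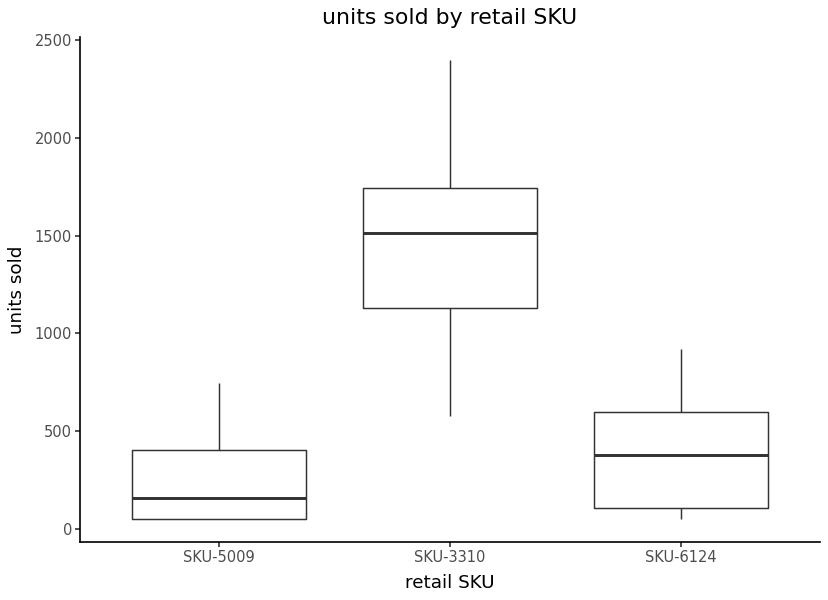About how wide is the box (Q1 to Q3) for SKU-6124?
Q3 ≈ 600, Q1 ≈ 200; IQR ≈ 400.

≈ 400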